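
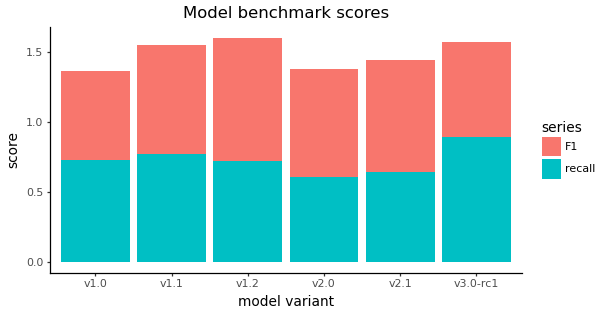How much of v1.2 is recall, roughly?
recall top ≈ 0.8, bottom ≈ 0.0; segment ≈ 0.8.

≈ 0.8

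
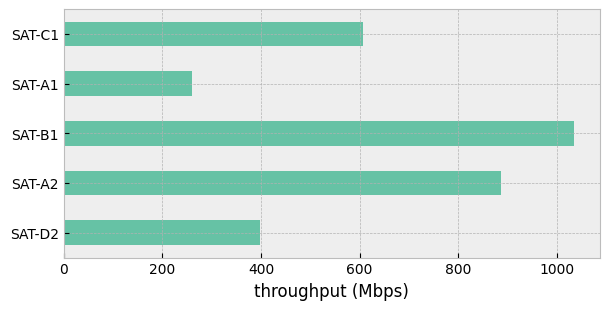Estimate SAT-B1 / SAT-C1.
SAT-B1 ≈ 1000, SAT-C1 ≈ 600; 1000/600 ≈ 1.67.

≈ 1.67×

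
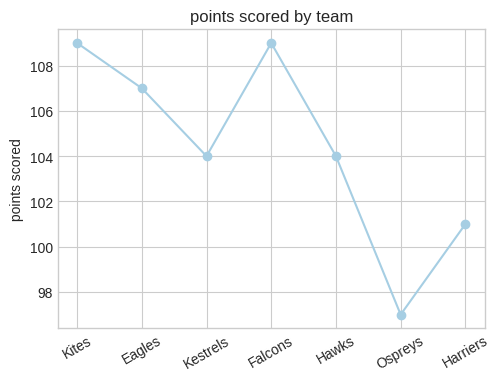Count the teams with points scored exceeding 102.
5

Above 102: Kites, Eagles, Kestrels, Falcons, Hawks.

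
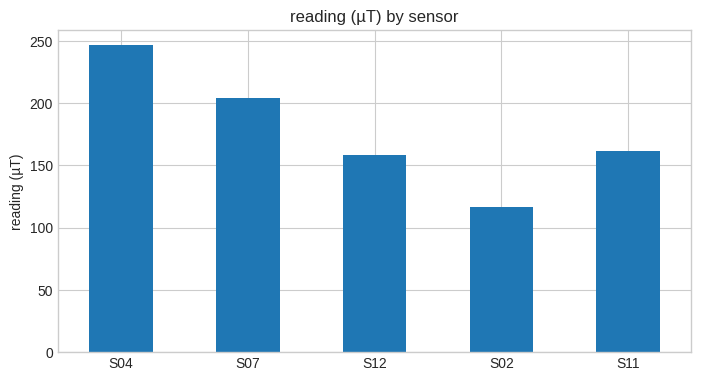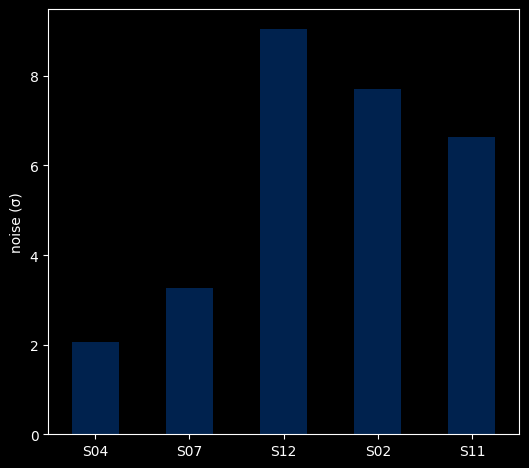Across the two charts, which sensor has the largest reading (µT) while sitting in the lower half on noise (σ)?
S04

Chart 2 median noise (σ) ≈ 7; below-median sensors: S04, S07. Among those, S04 has the highest reading (µT) (≈ 250).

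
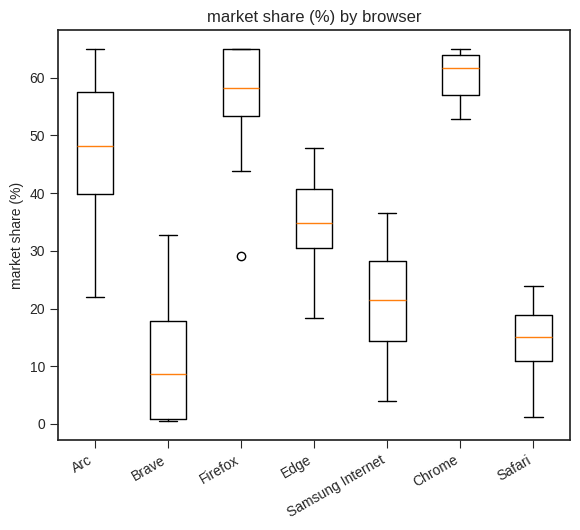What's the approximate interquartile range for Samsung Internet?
≈ 15

Q3 ≈ 30, Q1 ≈ 15; IQR ≈ 15.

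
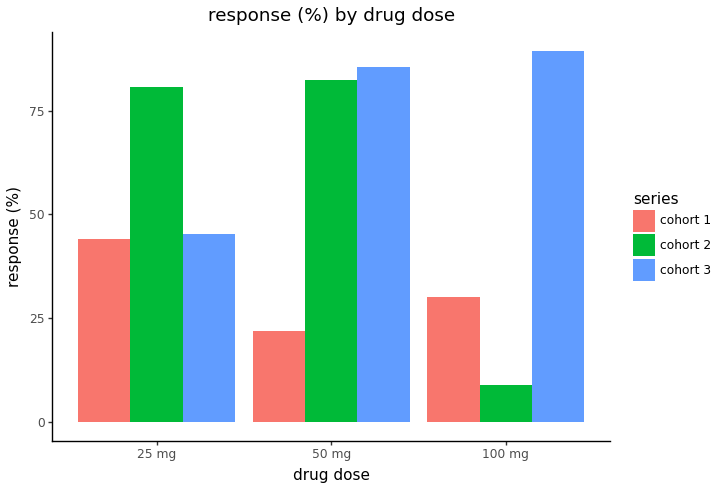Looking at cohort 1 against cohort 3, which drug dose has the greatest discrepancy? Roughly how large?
50 mg: cohort 1 ≈ 20, cohort 3 ≈ 90 → gap ≈ 70. Next-largest (100 mg) is only ≈ 60.

50 mg, ≈ 70 %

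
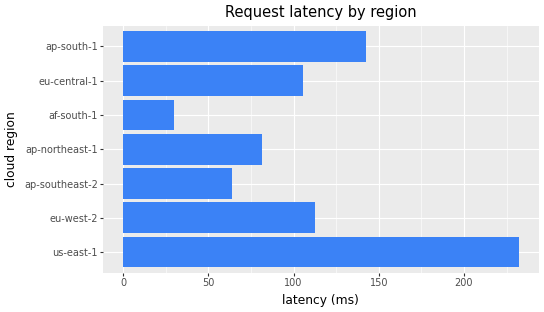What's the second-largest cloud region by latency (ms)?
Top 3: us-east-1 ≈ 240, ap-south-1 ≈ 140, eu-west-2 ≈ 120.

ap-south-1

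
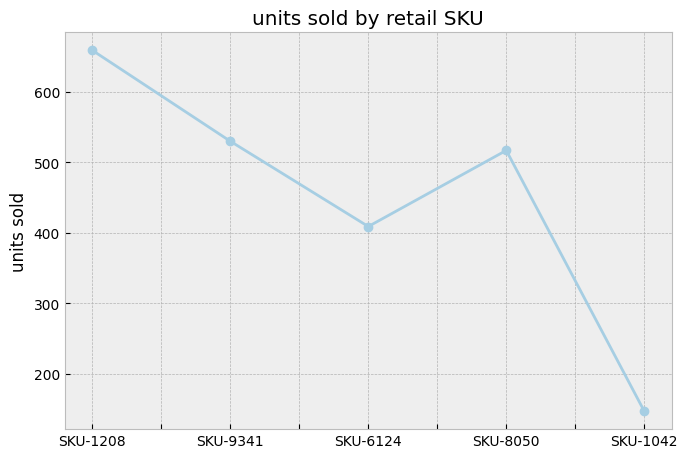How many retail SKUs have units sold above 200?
Above 200: SKU-1208, SKU-9341, SKU-6124, SKU-8050.

4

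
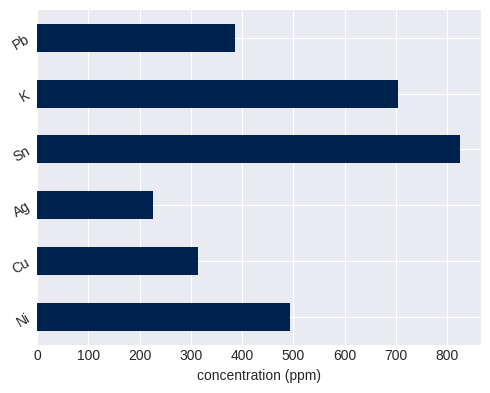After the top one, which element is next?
Top 3: Sn ≈ 800, K ≈ 700, Ni ≈ 500.

K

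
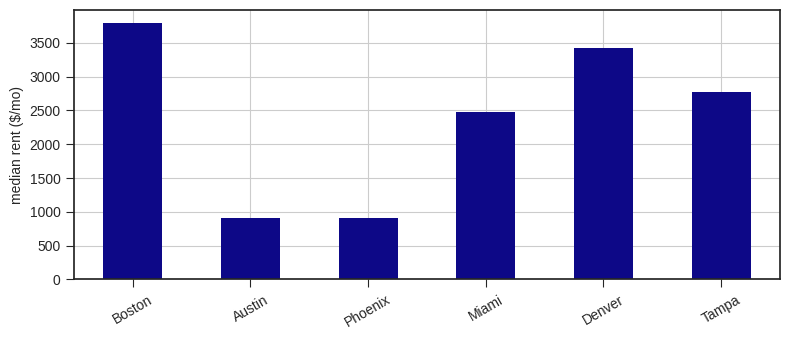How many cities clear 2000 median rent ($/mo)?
Above 2000: Boston, Miami, Denver, Tampa.

4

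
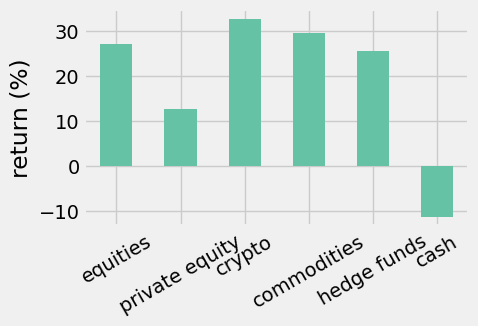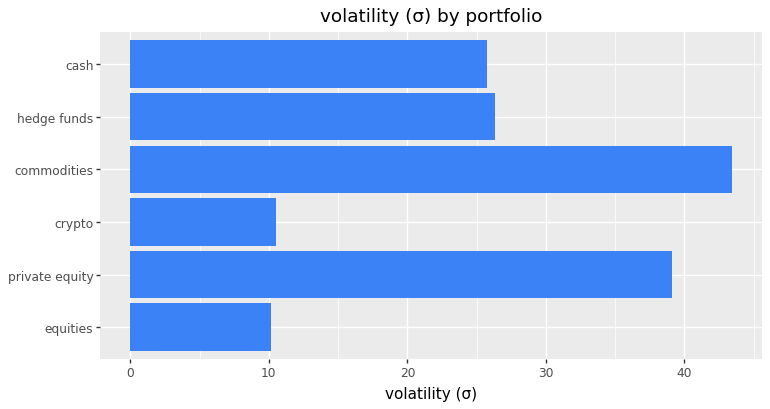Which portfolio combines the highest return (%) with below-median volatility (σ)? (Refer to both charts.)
Chart 2 median volatility (σ) ≈ 25; below-median portfolios: equities, crypto, cash. Among those, crypto has the highest return (%) (≈ 35).

crypto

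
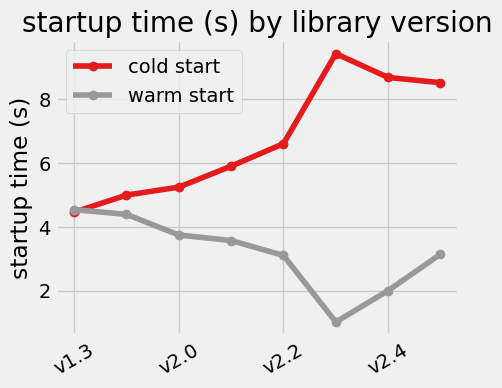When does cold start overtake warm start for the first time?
v1.3: cold start ≈ 4 vs warm start ≈ 5 (not yet); v1.4: cold start ≈ 5 vs warm start ≈ 4 (first crossover).

v1.4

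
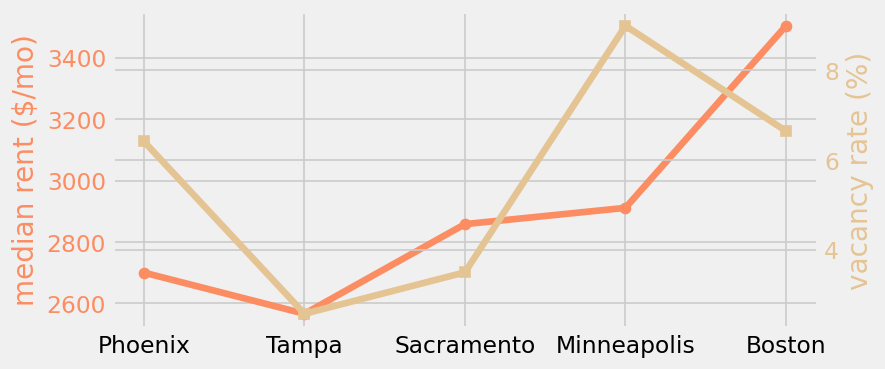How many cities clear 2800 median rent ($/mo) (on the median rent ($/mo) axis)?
3

Above 2800: Sacramento, Minneapolis, Boston.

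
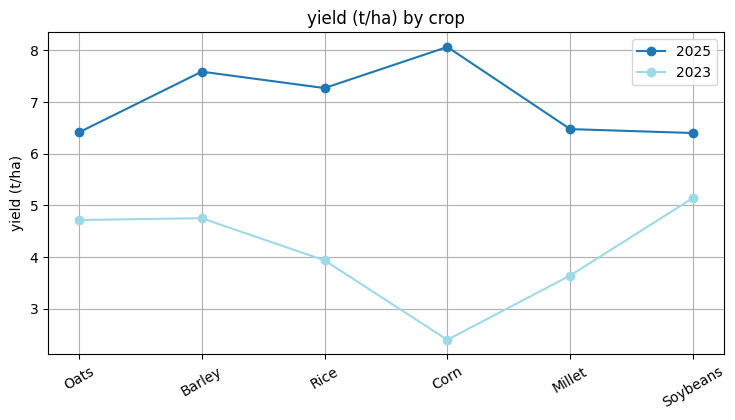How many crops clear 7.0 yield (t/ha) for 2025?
3

Above 7.0: Barley, Rice, Corn.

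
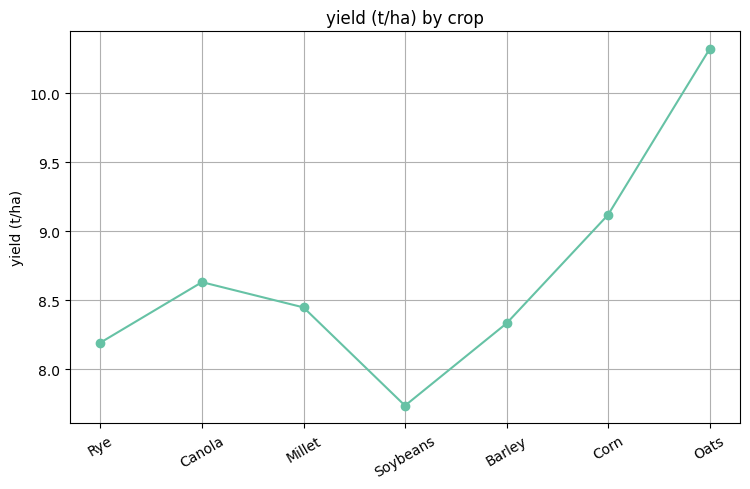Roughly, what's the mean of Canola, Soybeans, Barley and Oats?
(8.5 + 7.5 + 8.5 + 10.5) / 4 ≈ 8.75.

≈ 8.75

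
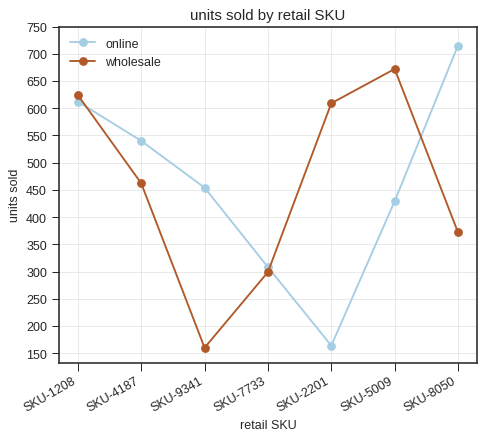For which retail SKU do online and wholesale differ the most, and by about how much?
SKU-2201: online ≈ 150, wholesale ≈ 600 → gap ≈ 450. Next-largest (SKU-8050) is only ≈ 350.

SKU-2201, ≈ 450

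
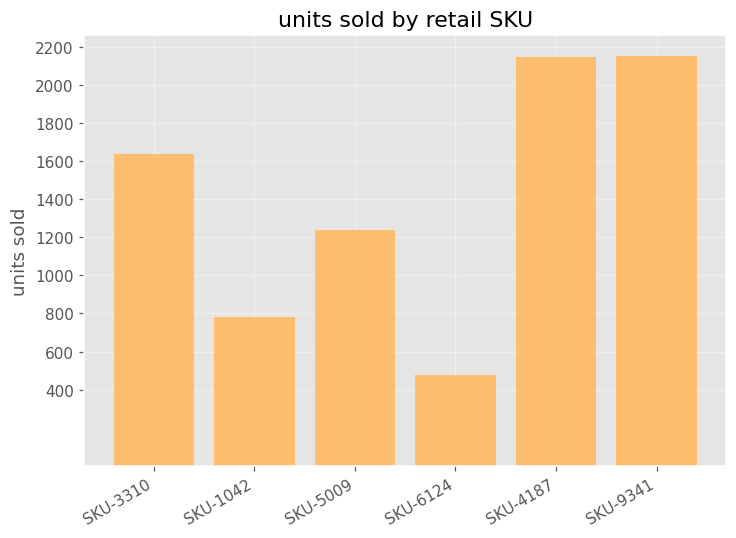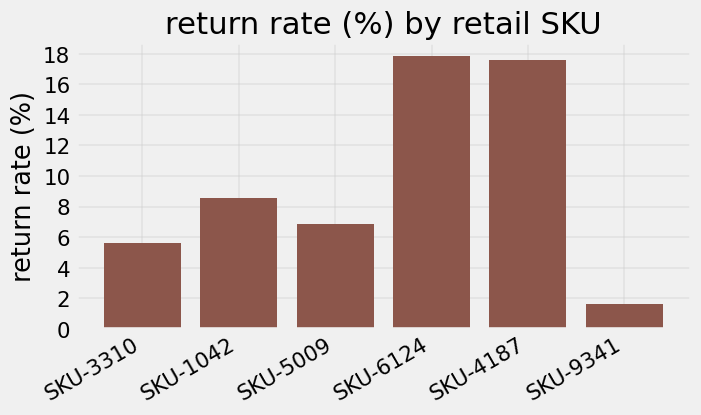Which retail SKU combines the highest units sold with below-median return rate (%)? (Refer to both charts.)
SKU-9341

Chart 2 median return rate (%) ≈ 8; below-median retail SKUs: SKU-3310, SKU-5009, SKU-9341. Among those, SKU-9341 has the highest units sold (≈ 2200).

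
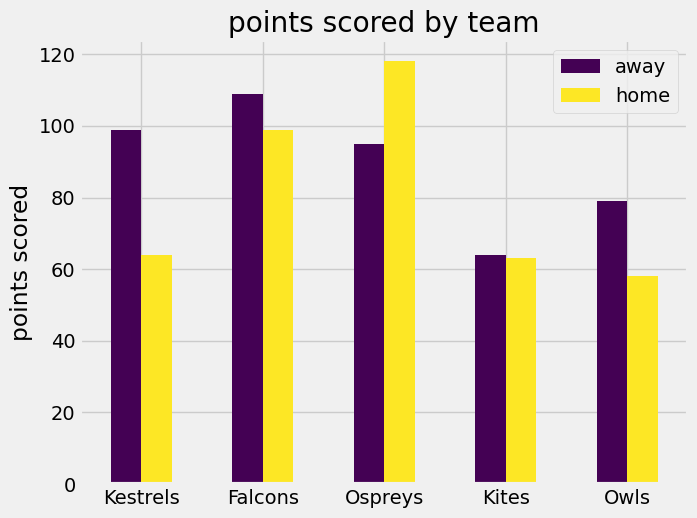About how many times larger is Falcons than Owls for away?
≈ 1.38×

Falcons ≈ 110, Owls ≈ 80; 110/80 ≈ 1.38.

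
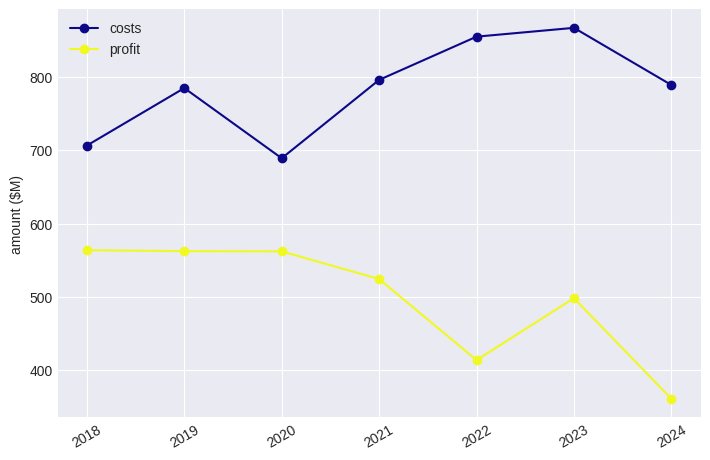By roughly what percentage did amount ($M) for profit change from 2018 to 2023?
2018 ≈ 550, 2023 ≈ 500; (500 − 550) / 550 ≈ -9.1%.

≈ -9.1%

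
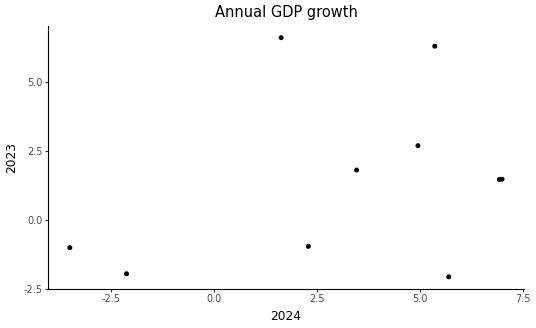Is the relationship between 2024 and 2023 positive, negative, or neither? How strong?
positive, weak

Points are positively correlated; weak (|r| ≈ 0.3).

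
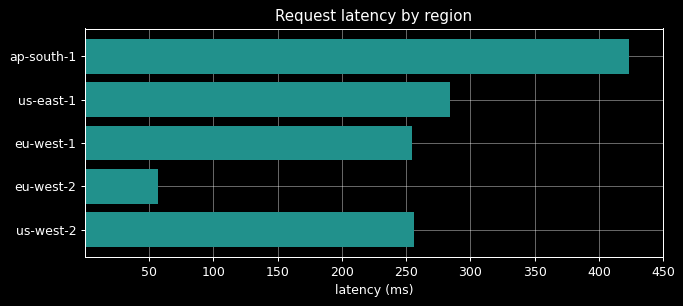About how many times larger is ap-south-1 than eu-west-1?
ap-south-1 ≈ 400, eu-west-1 ≈ 250; 400/250 ≈ 1.6.

≈ 1.6×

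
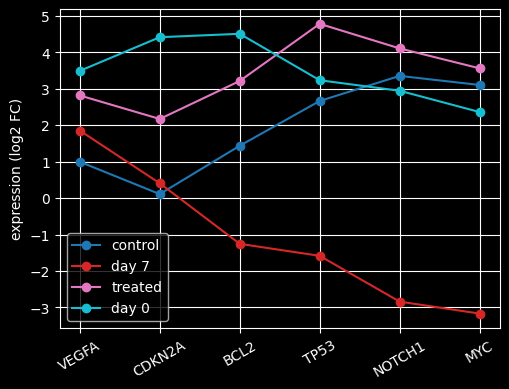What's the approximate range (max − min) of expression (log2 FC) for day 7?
Max VEGFA ≈ 2, min MYC ≈ -3; range ≈ 5.

≈ 5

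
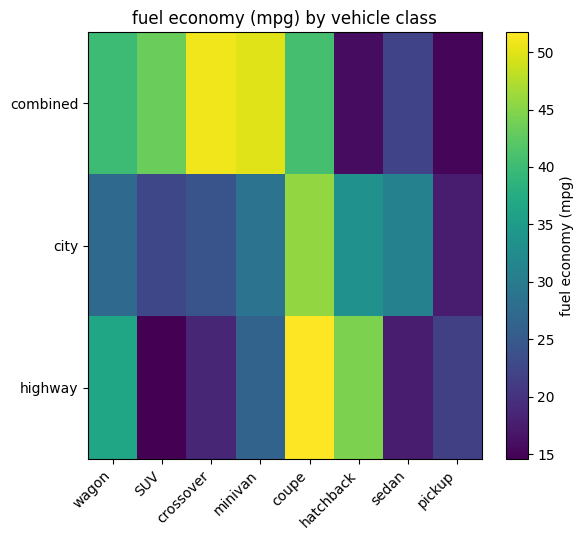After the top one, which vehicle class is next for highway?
hatchback

Top 3 for highway: coupe ≈ 50, hatchback ≈ 45, wagon ≈ 35.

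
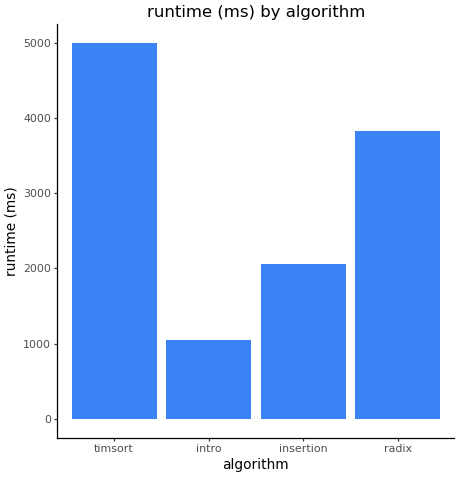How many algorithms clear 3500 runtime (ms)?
2

Above 3500: timsort, radix.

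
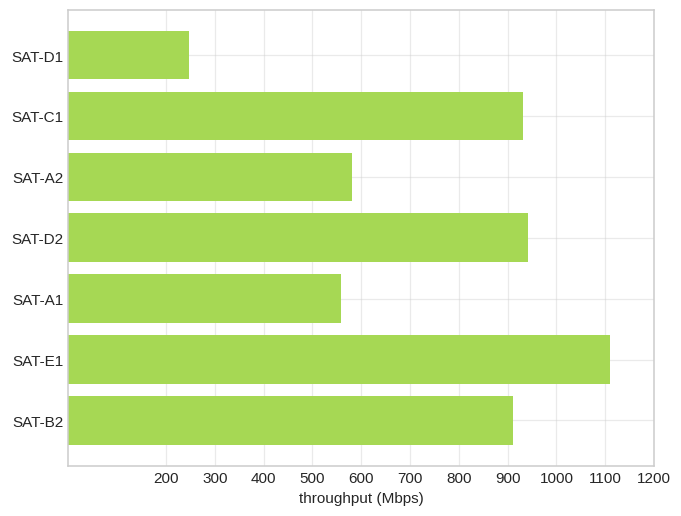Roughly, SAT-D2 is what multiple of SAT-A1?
SAT-D2 ≈ 900, SAT-A1 ≈ 600; 900/600 ≈ 1.5.

≈ 1.5×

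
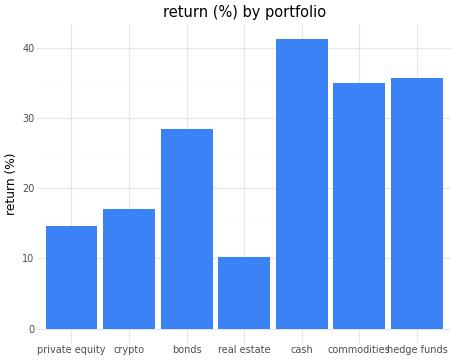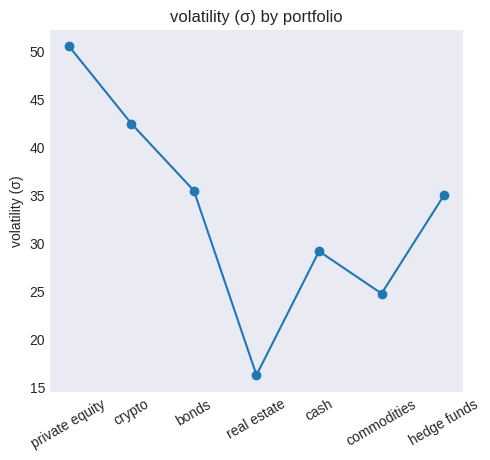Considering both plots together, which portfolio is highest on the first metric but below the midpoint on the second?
Chart 2 median volatility (σ) ≈ 35; below-median portfolios: real estate, cash, commodities. Among those, cash has the highest return (%) (≈ 40).

cash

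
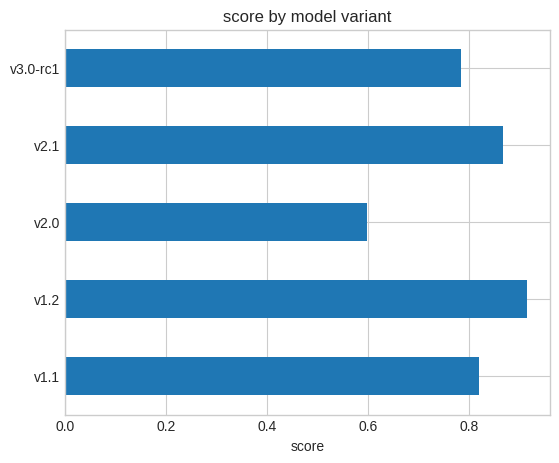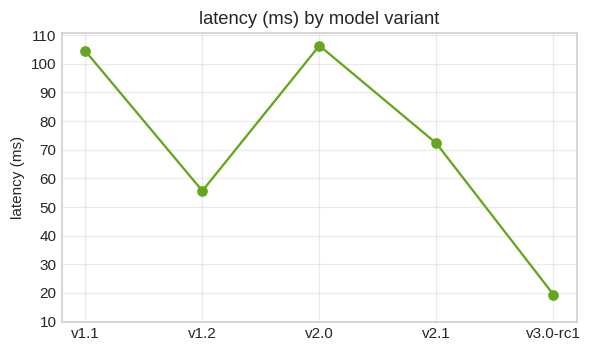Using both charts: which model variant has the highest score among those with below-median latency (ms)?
Chart 2 median latency (ms) ≈ 70; below-median model variants: v1.2, v3.0-rc1. Among those, v1.2 has the highest score (≈ 0.9).

v1.2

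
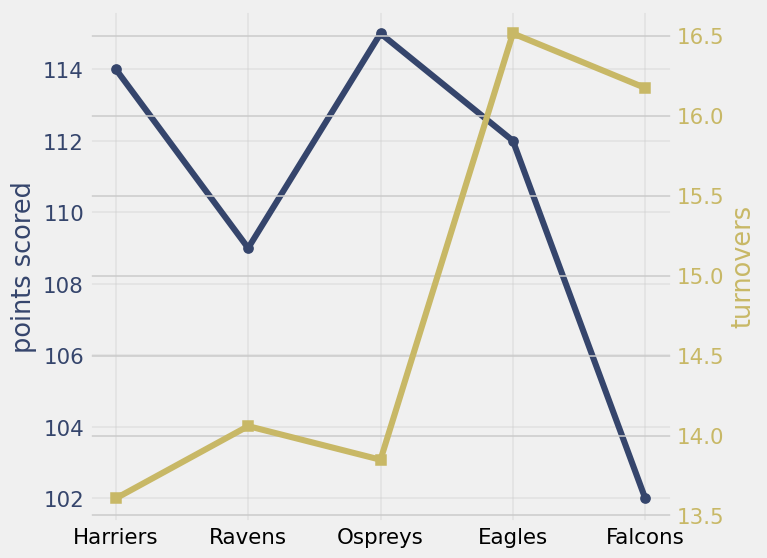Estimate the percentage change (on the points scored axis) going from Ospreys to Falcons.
Ospreys ≈ 116, Falcons ≈ 102; (102 − 116) / 116 ≈ -12.1%.

≈ -12.1%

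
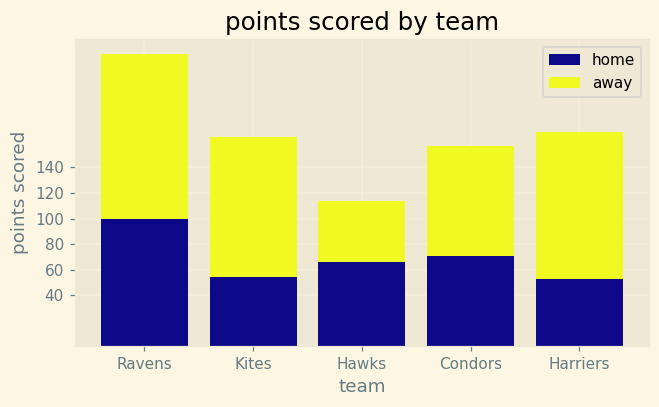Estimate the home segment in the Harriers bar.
home top ≈ 60, bottom ≈ 0; segment ≈ 60.

≈ 60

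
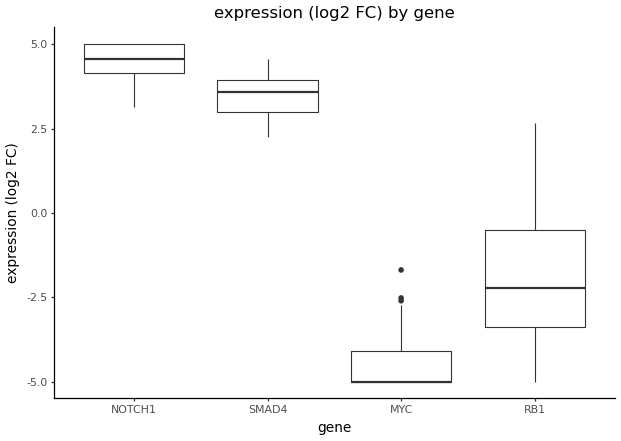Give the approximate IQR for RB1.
≈ 3

Q3 ≈ 0, Q1 ≈ -3; IQR ≈ 3.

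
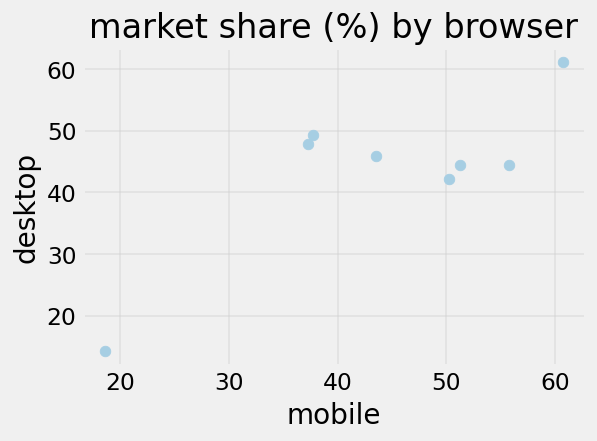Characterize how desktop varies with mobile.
Points are positively correlated; strong (|r| ≈ 0.8).

positive, strong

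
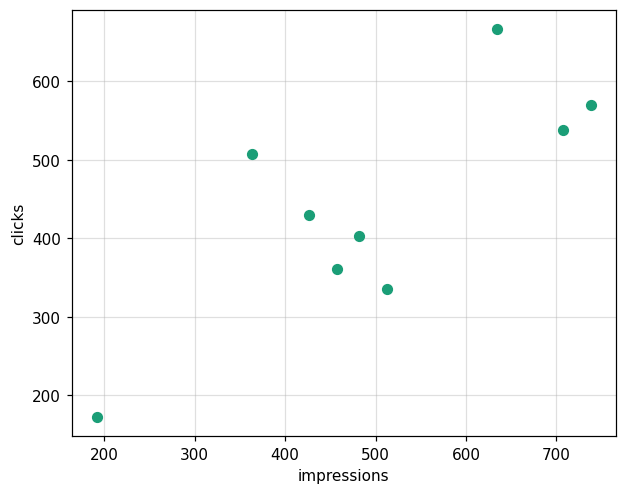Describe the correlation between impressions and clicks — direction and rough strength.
Points are positively correlated; strong (|r| ≈ 0.8).

positive, strong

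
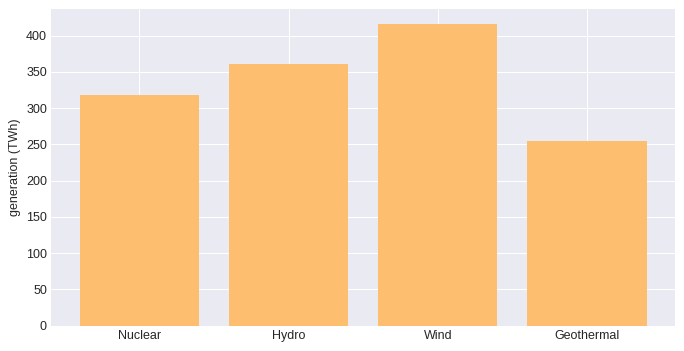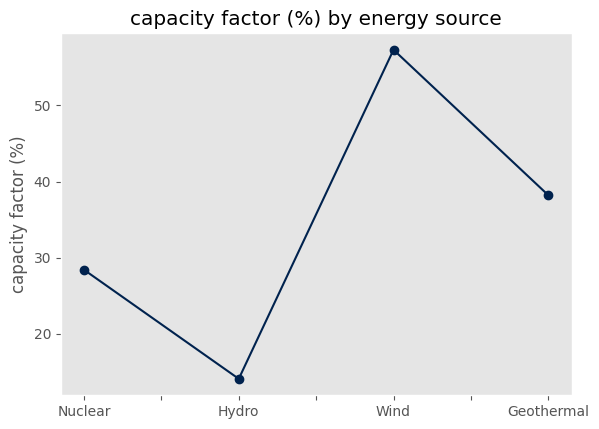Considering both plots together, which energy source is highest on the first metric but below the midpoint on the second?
Chart 2 median capacity factor (%) ≈ 30; below-median energy sources: Nuclear, Hydro. Among those, Hydro has the highest generation (TWh) (≈ 350).

Hydro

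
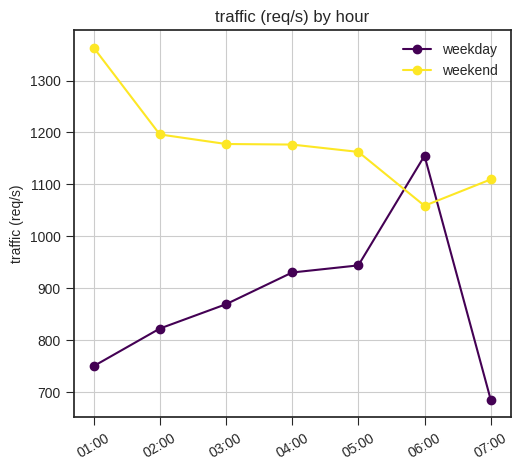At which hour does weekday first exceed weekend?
06:00

05:00: weekday ≈ 900 vs weekend ≈ 1200 (not yet); 06:00: weekday ≈ 1200 vs weekend ≈ 1100 (first crossover).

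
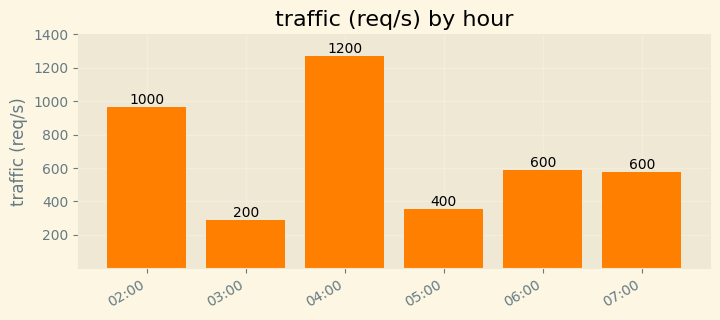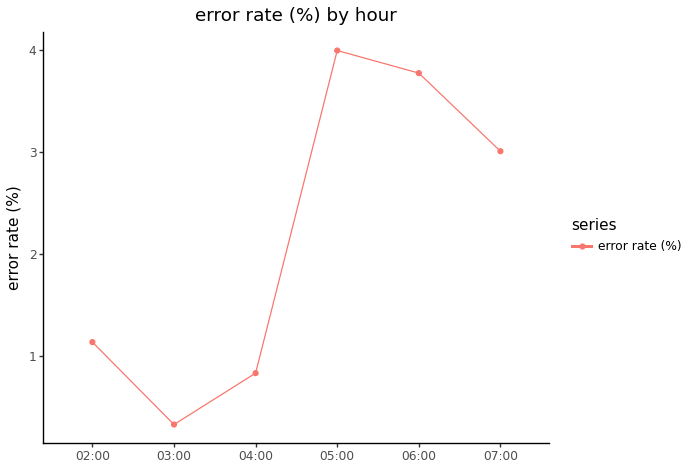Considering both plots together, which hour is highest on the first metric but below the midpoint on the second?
Chart 2 median error rate (%) ≈ 2; below-median hours: 02:00, 03:00, 04:00. Among those, 04:00 has the highest traffic (req/s) (≈ 1200).

04:00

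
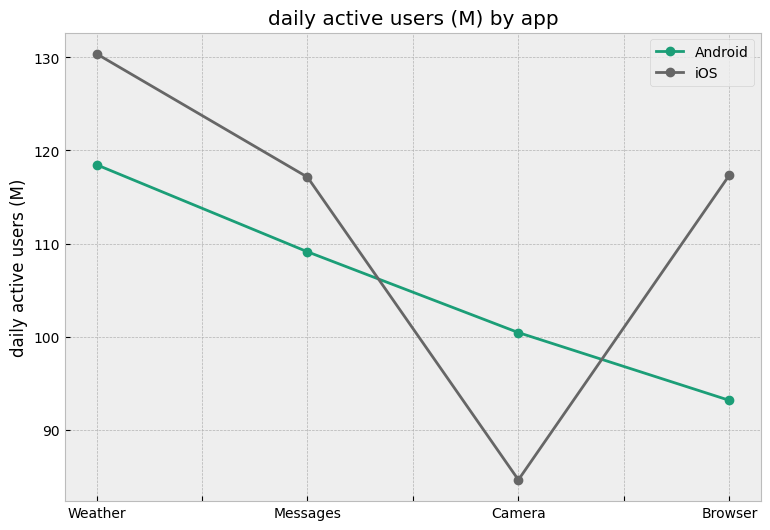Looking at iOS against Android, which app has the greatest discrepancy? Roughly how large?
Browser, ≈ 20 M

Browser: iOS ≈ 115, Android ≈ 95 → gap ≈ 20. Next-largest (Camera) is only ≈ 15.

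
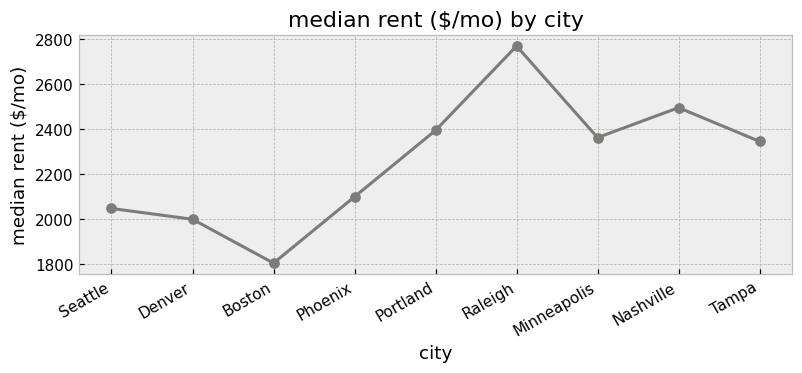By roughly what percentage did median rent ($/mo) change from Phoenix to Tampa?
≈ +9.5%

Phoenix ≈ 2100, Tampa ≈ 2300; (2300 − 2100) / 2100 ≈ +9.5%.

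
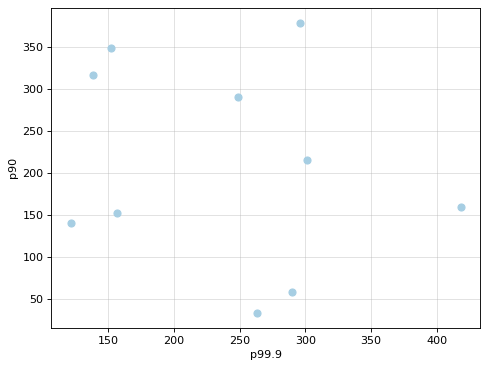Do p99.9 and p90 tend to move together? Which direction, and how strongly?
no clear correlation

Points are roughly uncorrelated; weak (|r| ≈ 0.2).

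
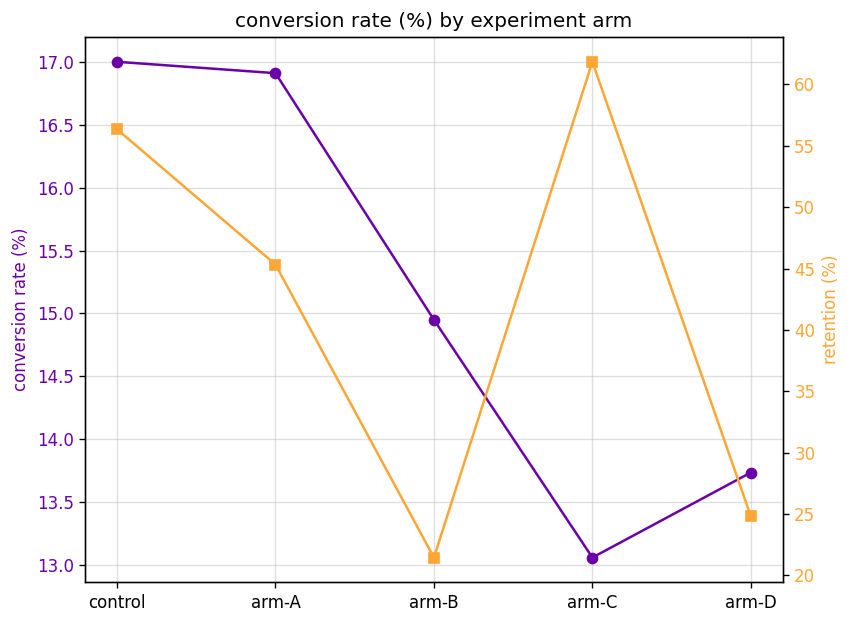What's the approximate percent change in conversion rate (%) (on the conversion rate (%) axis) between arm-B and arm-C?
≈ -13.3%

arm-B ≈ 15.0, arm-C ≈ 13.0; (13.0 − 15.0) / 15.0 ≈ -13.3%.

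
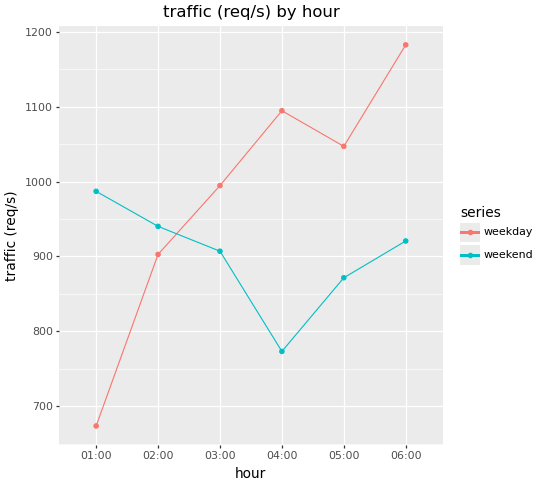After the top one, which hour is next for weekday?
04:00

Top 3 for weekday: 06:00 ≈ 1200, 04:00 ≈ 1100, 05:00 ≈ 1050.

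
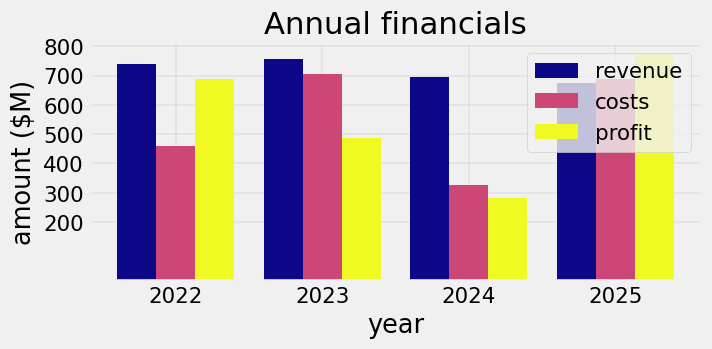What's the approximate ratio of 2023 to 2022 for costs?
2023 ≈ 700, 2022 ≈ 500; 700/500 ≈ 1.4.

≈ 1.4×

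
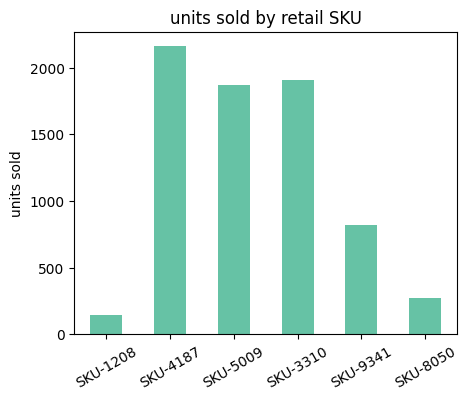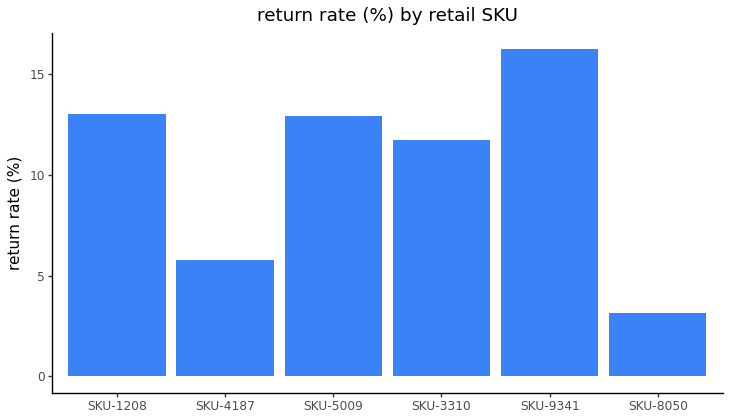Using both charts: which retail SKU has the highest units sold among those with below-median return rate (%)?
Chart 2 median return rate (%) ≈ 12; below-median retail SKUs: SKU-4187, SKU-3310, SKU-8050. Among those, SKU-4187 has the highest units sold (≈ 2200).

SKU-4187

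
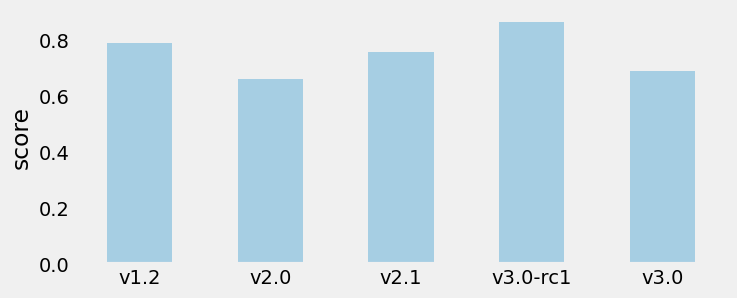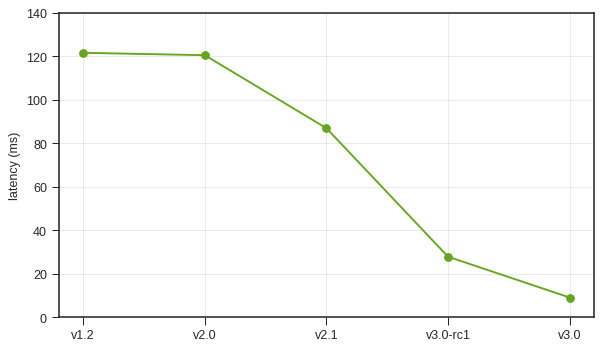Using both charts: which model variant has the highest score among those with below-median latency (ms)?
v3.0-rc1

Chart 2 median latency (ms) ≈ 80; below-median model variants: v3.0-rc1, v3.0. Among those, v3.0-rc1 has the highest score (≈ 0.9).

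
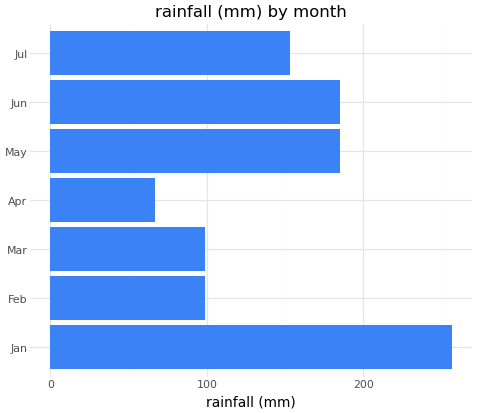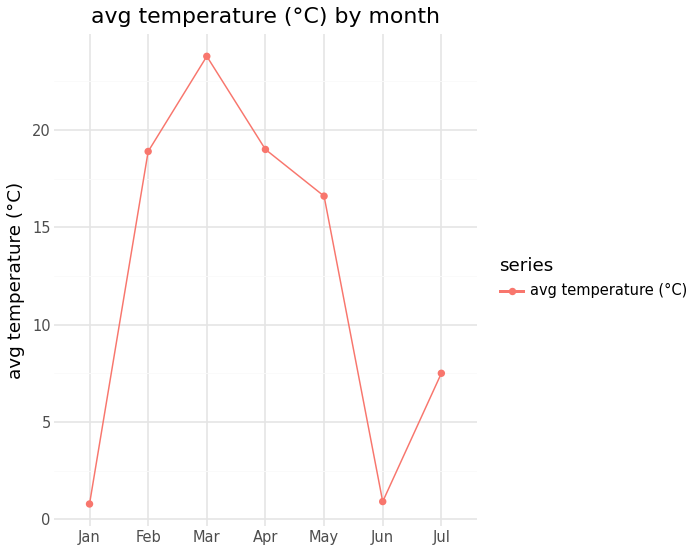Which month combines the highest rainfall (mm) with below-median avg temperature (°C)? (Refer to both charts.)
Jan

Chart 2 median avg temperature (°C) ≈ 15; below-median months: Jan, Jun, Jul. Among those, Jan has the highest rainfall (mm) (≈ 250).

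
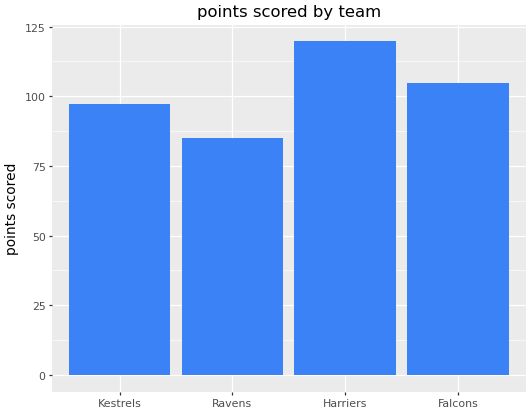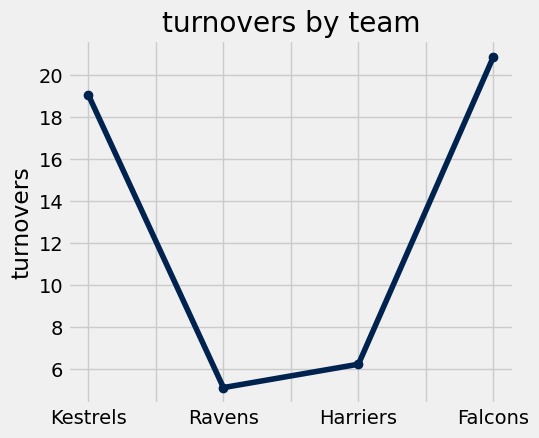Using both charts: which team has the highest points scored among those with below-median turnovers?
Harriers

Chart 2 median turnovers ≈ 12; below-median teams: Ravens, Harriers. Among those, Harriers has the highest points scored (≈ 120).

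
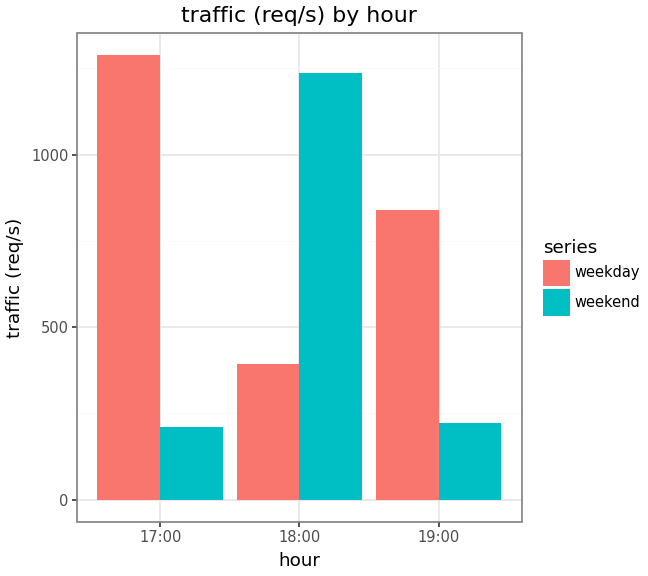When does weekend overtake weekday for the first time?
17:00: weekend ≈ 200 vs weekday ≈ 1200 (not yet); 18:00: weekend ≈ 1200 vs weekday ≈ 400 (first crossover).

18:00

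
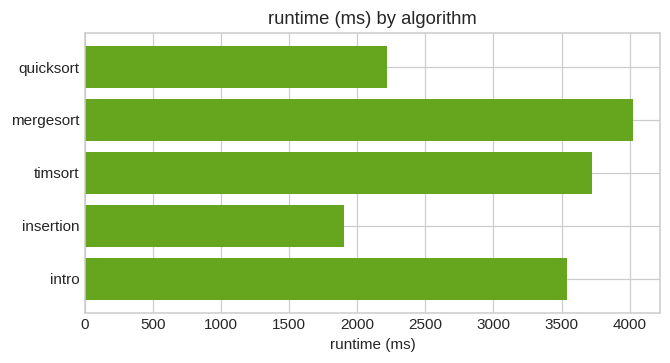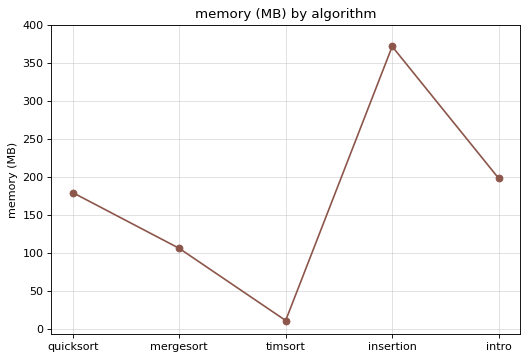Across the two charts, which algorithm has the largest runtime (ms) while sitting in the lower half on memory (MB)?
mergesort

Chart 2 median memory (MB) ≈ 200; below-median algorithms: mergesort, timsort. Among those, mergesort has the highest runtime (ms) (≈ 4000).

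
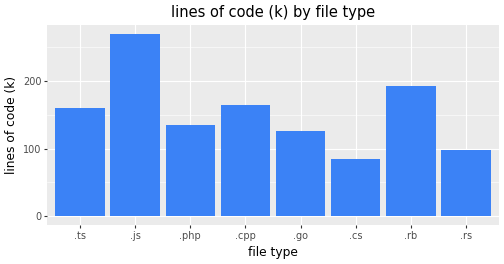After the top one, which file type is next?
Top 3: .js ≈ 275, .rb ≈ 200, .cpp ≈ 175.

.rb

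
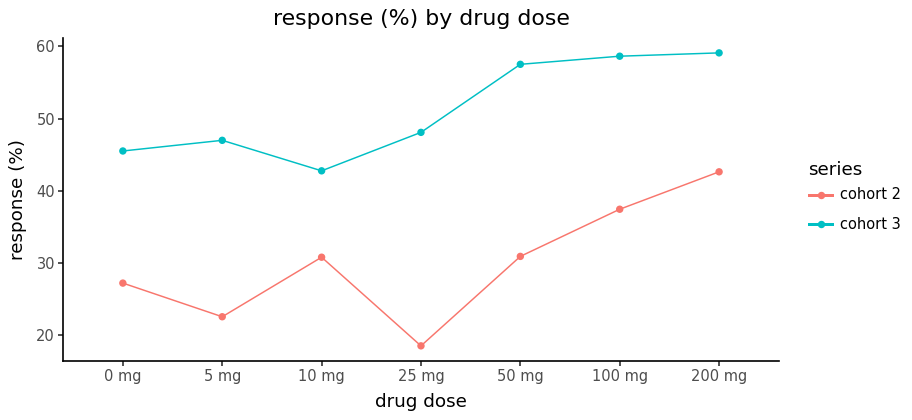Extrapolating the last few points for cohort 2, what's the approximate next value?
Last three: 30, 35, 45 → slope ≈ 7.5/step → next ≈ 52.5.

≈ 52.5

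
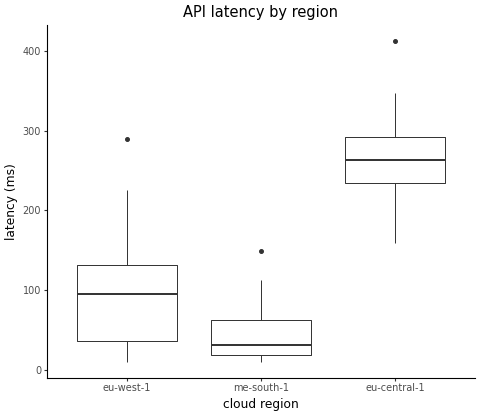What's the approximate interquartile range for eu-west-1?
≈ 100

Q3 ≈ 140, Q1 ≈ 40; IQR ≈ 100.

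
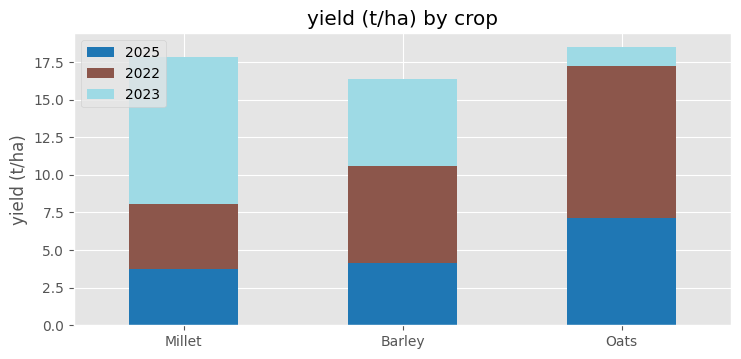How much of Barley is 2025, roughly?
≈ 4

2025 top ≈ 4, bottom ≈ 0; segment ≈ 4.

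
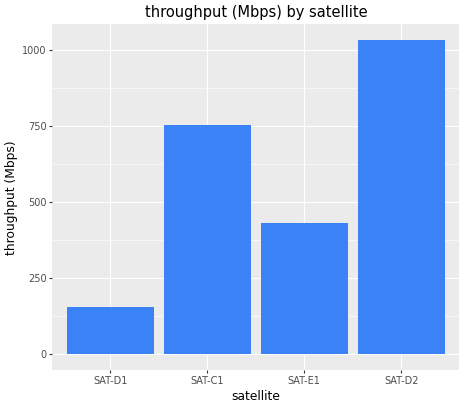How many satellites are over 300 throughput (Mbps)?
3

Above 300: SAT-C1, SAT-E1, SAT-D2.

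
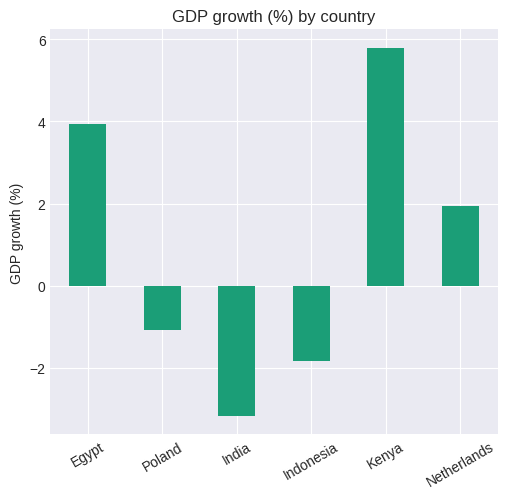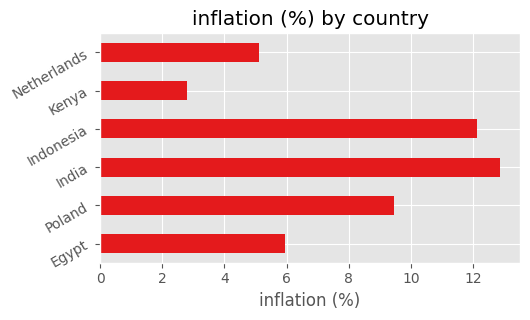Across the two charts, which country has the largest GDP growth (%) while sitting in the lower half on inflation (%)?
Chart 2 median inflation (%) ≈ 8; below-median countries: Egypt, Kenya, Netherlands. Among those, Kenya has the highest GDP growth (%) (≈ 6).

Kenya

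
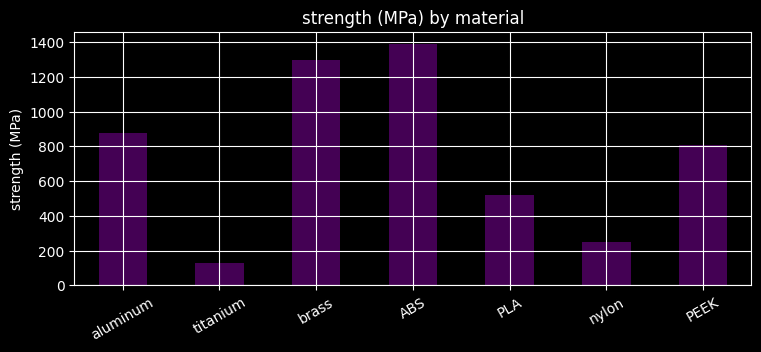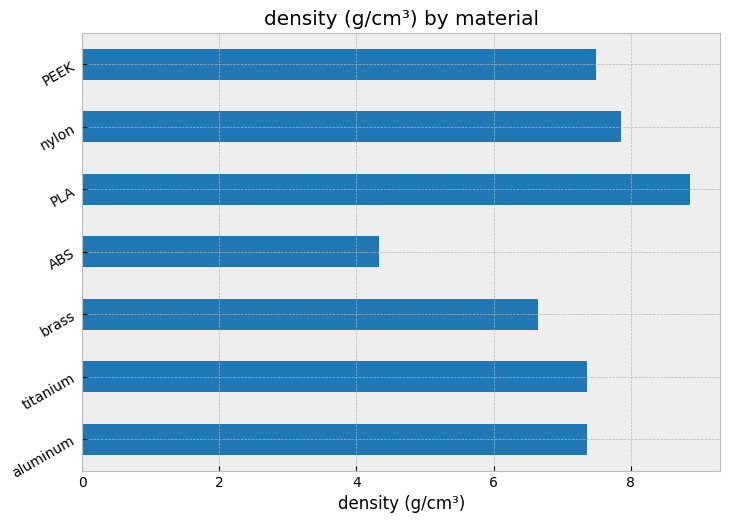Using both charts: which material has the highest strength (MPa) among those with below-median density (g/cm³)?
ABS

Chart 2 median density (g/cm³) ≈ 7; below-median materials: aluminum, brass, ABS. Among those, ABS has the highest strength (MPa) (≈ 1400).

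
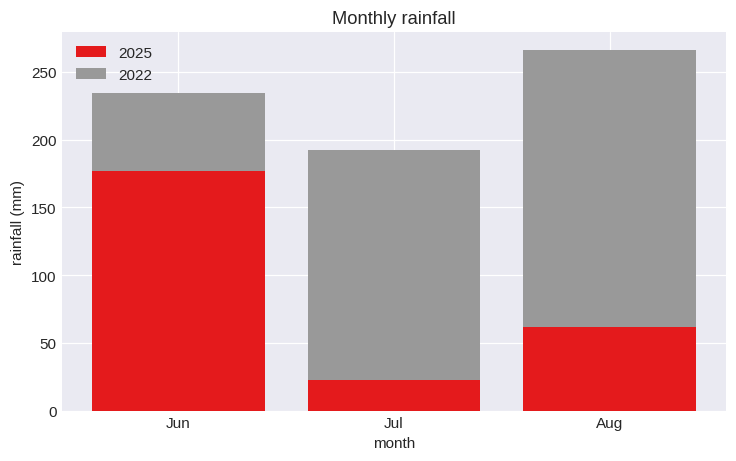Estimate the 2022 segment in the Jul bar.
≈ 175

2022 top ≈ 200, bottom ≈ 25; segment ≈ 175.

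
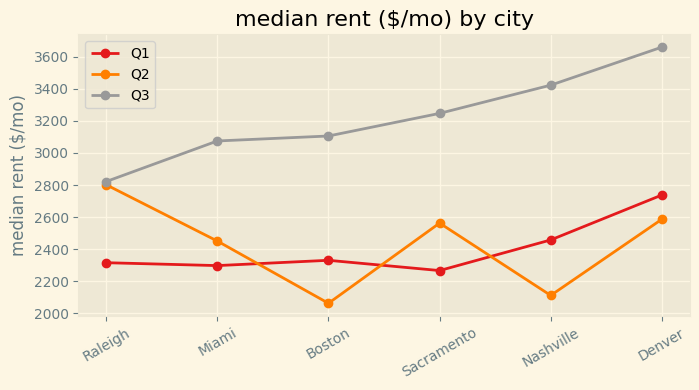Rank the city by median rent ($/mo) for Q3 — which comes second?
Top 3 for Q3: Denver ≈ 3600, Nashville ≈ 3400, Sacramento ≈ 3200.

Nashville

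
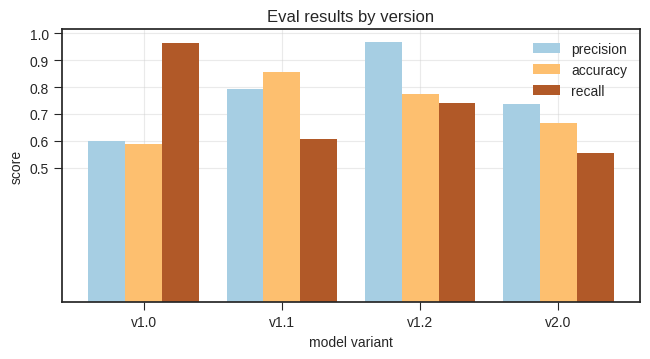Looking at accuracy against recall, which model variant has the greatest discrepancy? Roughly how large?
v1.0, ≈ 0.4

v1.0: accuracy ≈ 0.6, recall ≈ 1.0 → gap ≈ 0.4. Next-largest (v1.1) is only ≈ 0.3.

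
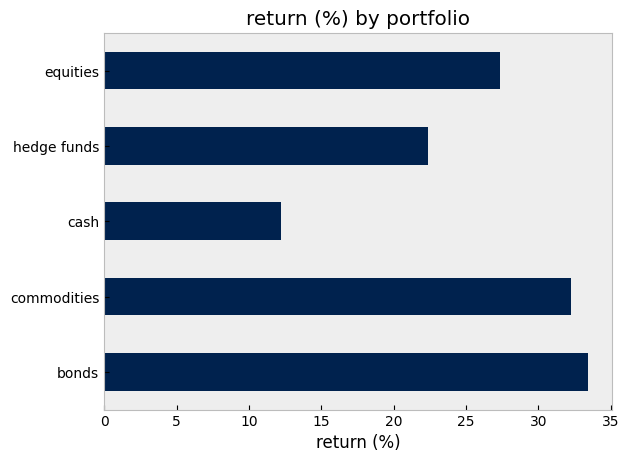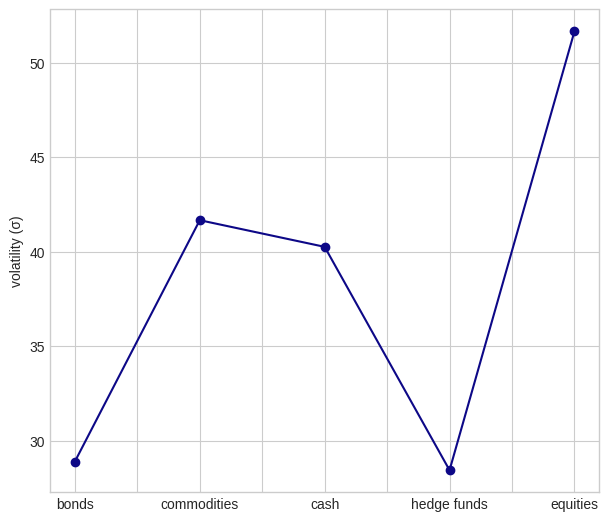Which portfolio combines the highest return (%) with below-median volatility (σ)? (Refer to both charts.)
bonds

Chart 2 median volatility (σ) ≈ 40; below-median portfolios: bonds, hedge funds. Among those, bonds has the highest return (%) (≈ 35).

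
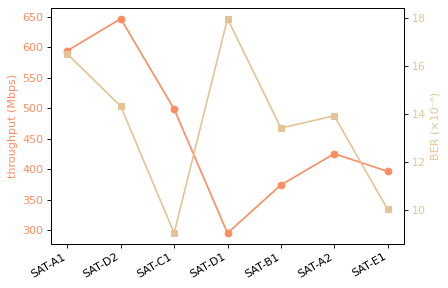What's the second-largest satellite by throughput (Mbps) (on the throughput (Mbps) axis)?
Top 3 (on the throughput (Mbps) axis): SAT-D2 ≈ 650, SAT-A1 ≈ 600, SAT-C1 ≈ 500.

SAT-A1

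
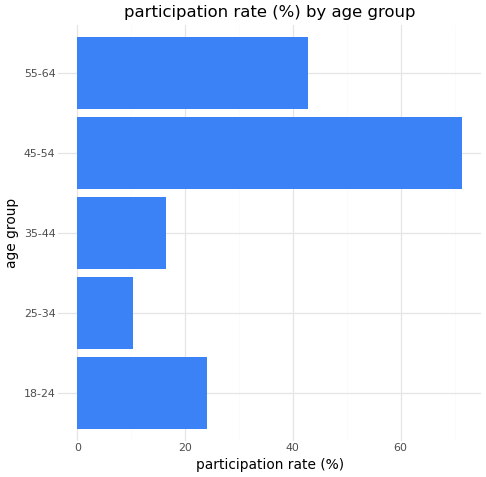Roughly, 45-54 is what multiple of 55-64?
45-54 ≈ 70, 55-64 ≈ 40; 70/40 ≈ 1.75.

≈ 1.75×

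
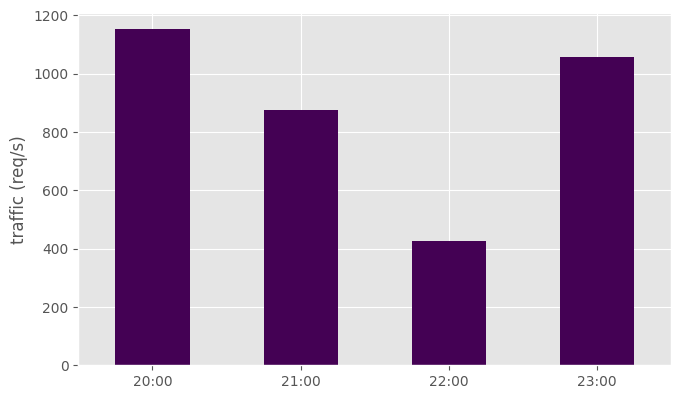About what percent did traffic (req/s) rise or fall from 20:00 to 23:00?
20:00 ≈ 1200, 23:00 ≈ 1100; (1100 − 1200) / 1200 ≈ -8.3%.

≈ -8.3%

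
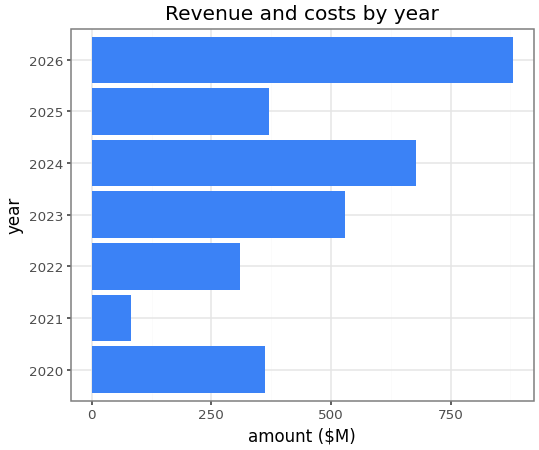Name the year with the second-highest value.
2024

Top 3: 2026 ≈ 900, 2024 ≈ 700, 2023 ≈ 500.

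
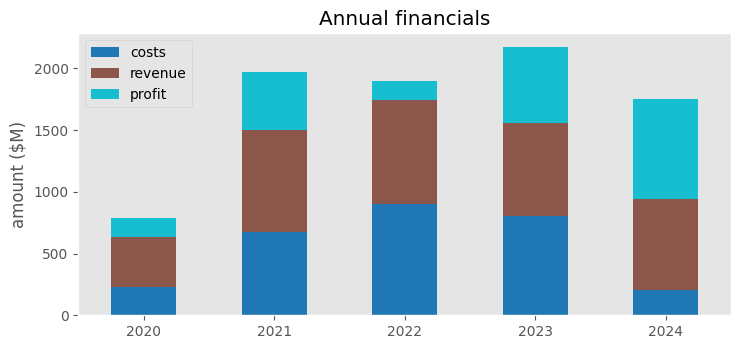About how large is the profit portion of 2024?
profit top ≈ 1800, bottom ≈ 1000; segment ≈ 800.

≈ 800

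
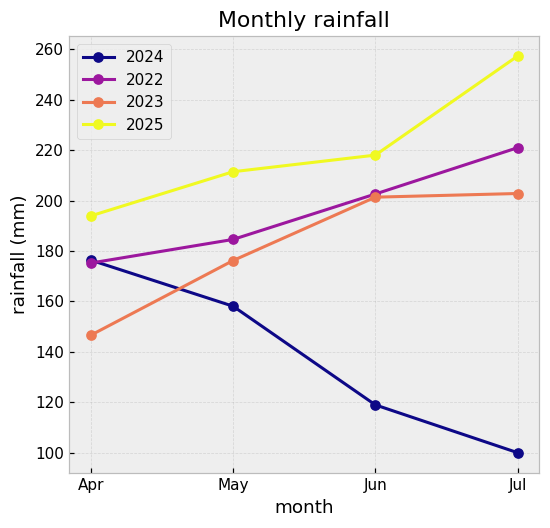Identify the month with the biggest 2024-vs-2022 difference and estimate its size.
Jul, ≈ 120 mm

Jul: 2024 ≈ 100, 2022 ≈ 220 → gap ≈ 120. Next-largest (Jun) is only ≈ 80.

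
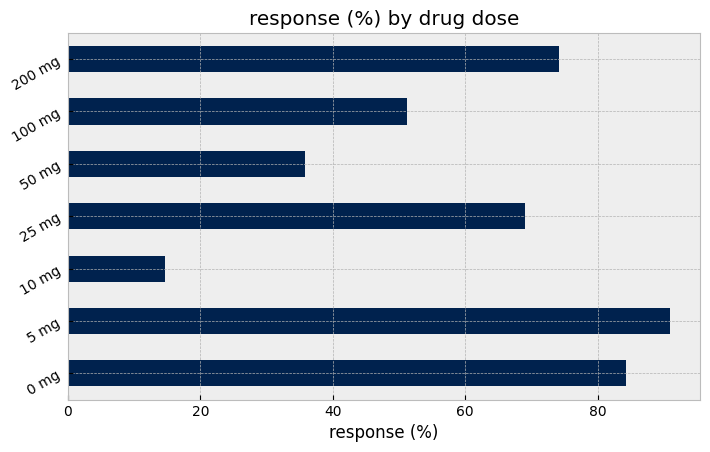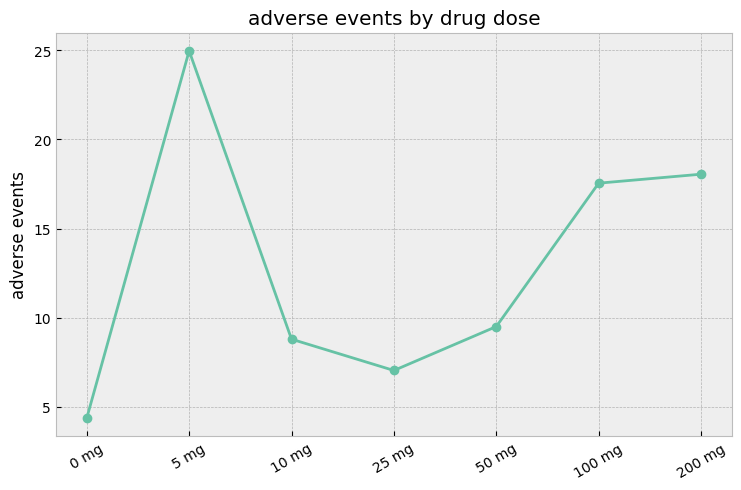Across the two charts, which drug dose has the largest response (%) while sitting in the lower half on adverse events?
Chart 2 median adverse events ≈ 10; below-median drug doses: 0 mg, 10 mg, 25 mg. Among those, 0 mg has the highest response (%) (≈ 80).

0 mg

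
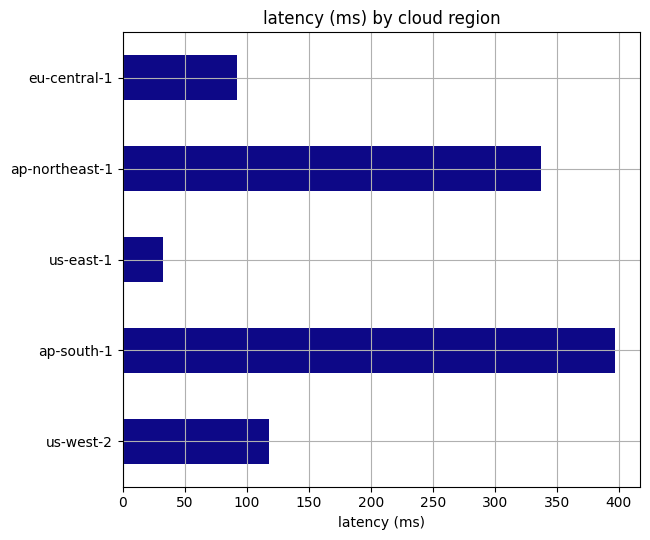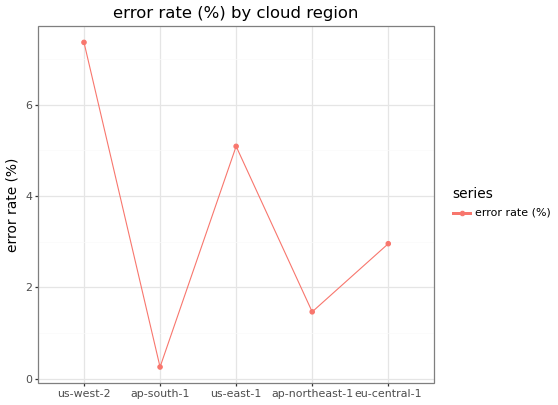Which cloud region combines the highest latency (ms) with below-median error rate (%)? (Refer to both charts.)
Chart 2 median error rate (%) ≈ 3; below-median cloud regions: ap-south-1, ap-northeast-1. Among those, ap-south-1 has the highest latency (ms) (≈ 400).

ap-south-1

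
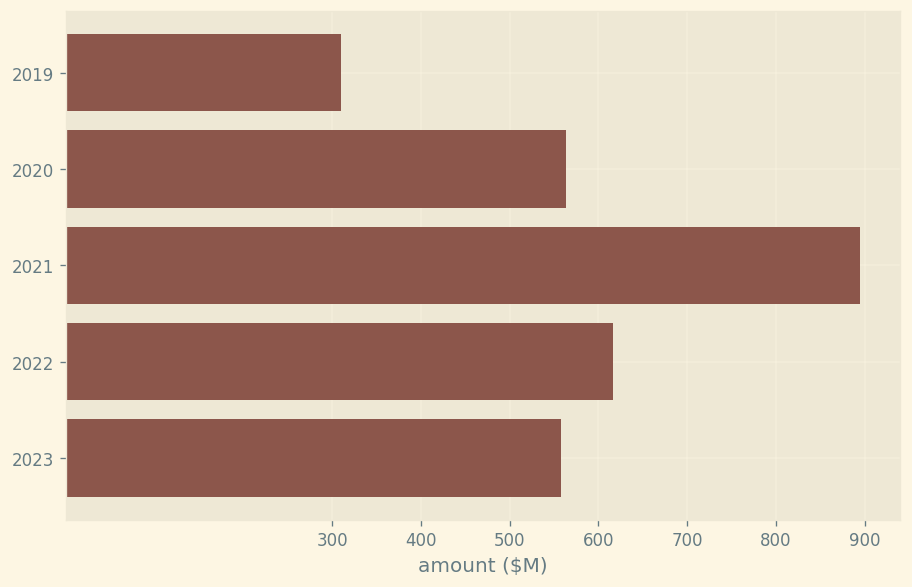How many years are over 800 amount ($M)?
1

Above 800: 2021.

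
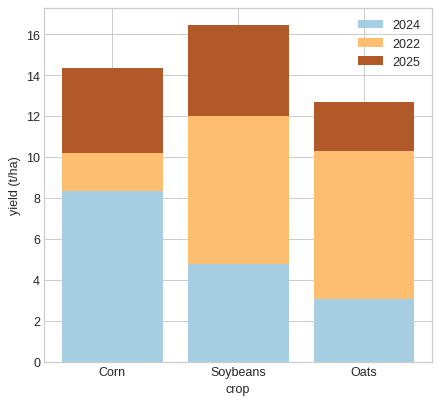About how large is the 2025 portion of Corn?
2025 top ≈ 14, bottom ≈ 10; segment ≈ 4.

≈ 4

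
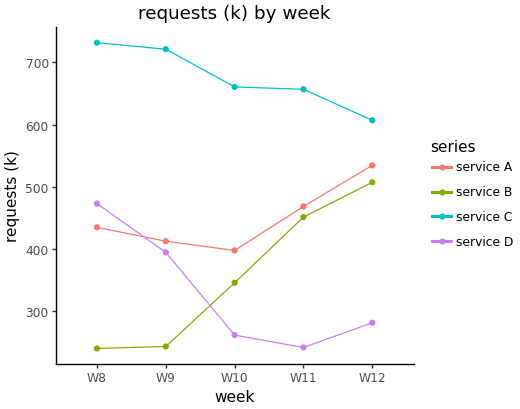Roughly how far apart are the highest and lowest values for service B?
≈ 250

Max W12 ≈ 500, min W8 ≈ 250; range ≈ 250.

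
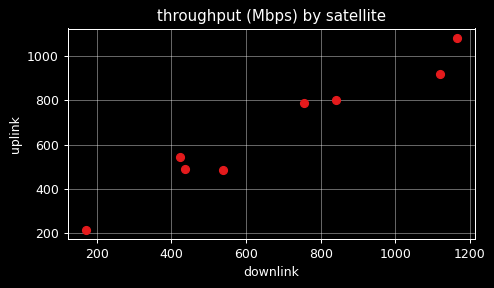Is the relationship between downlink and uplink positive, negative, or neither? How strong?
Points are positively correlated; strong (|r| ≈ 1.0).

positive, strong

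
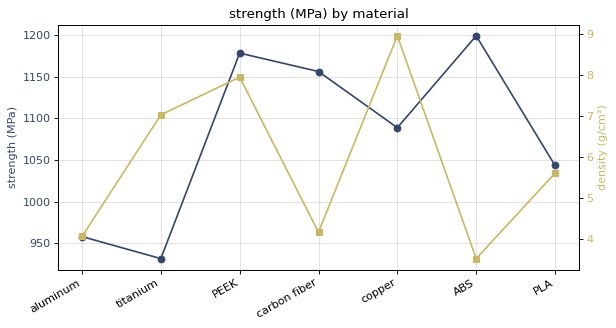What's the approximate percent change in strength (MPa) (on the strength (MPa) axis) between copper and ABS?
≈ +9.1%

copper ≈ 1100, ABS ≈ 1200; (1200 − 1100) / 1100 ≈ +9.1%.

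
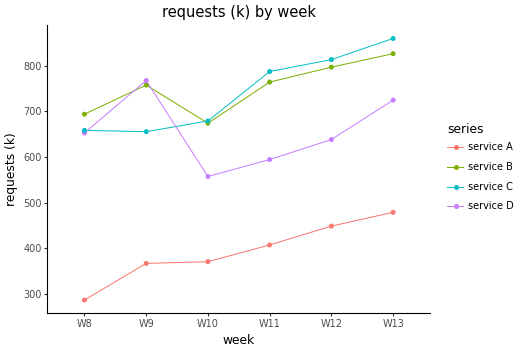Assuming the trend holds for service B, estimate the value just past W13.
≈ 900

Last three: 750, 800, 850 → slope ≈ 50/step → next ≈ 900.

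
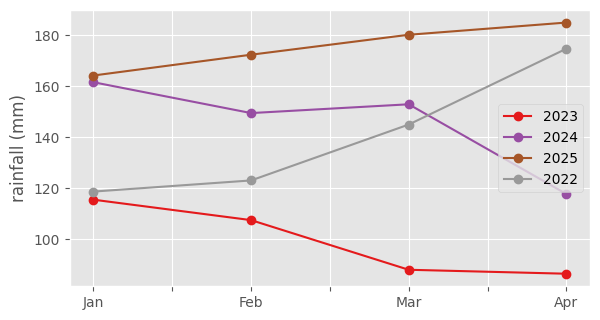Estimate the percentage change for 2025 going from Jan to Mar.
Jan ≈ 160, Mar ≈ 180; (180 − 160) / 160 ≈ +12.5%.

≈ +12.5%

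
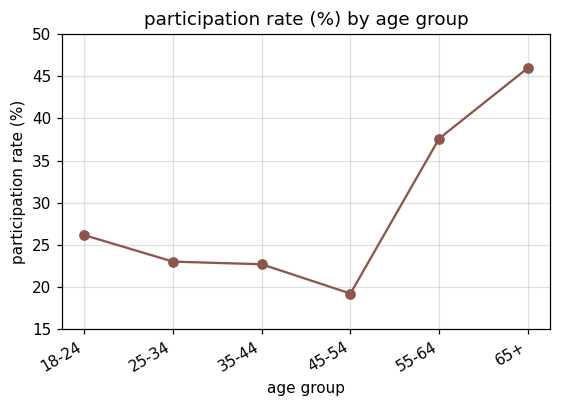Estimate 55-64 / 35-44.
55-64 ≈ 40, 35-44 ≈ 25; 40/25 ≈ 1.6.

≈ 1.6×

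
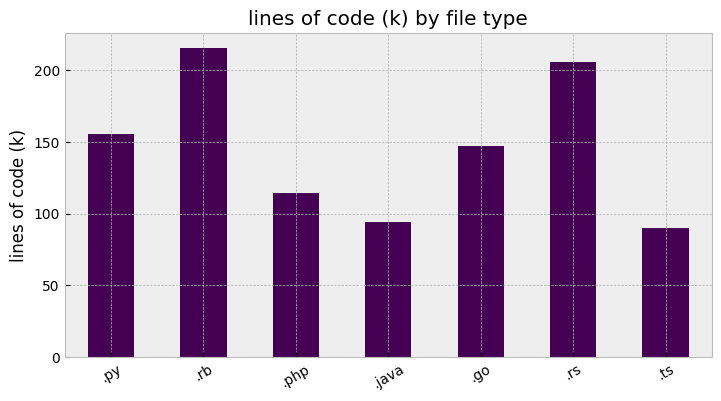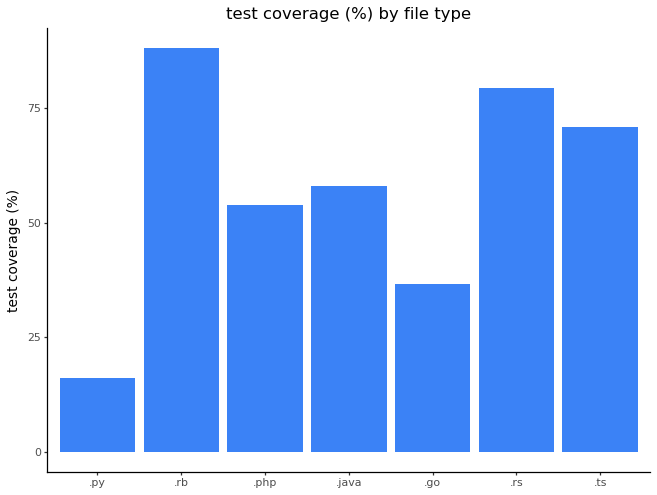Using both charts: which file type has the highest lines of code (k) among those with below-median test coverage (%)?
Chart 2 median test coverage (%) ≈ 60; below-median file types: .py, .php, .go. Among those, .py has the highest lines of code (k) (≈ 160).

.py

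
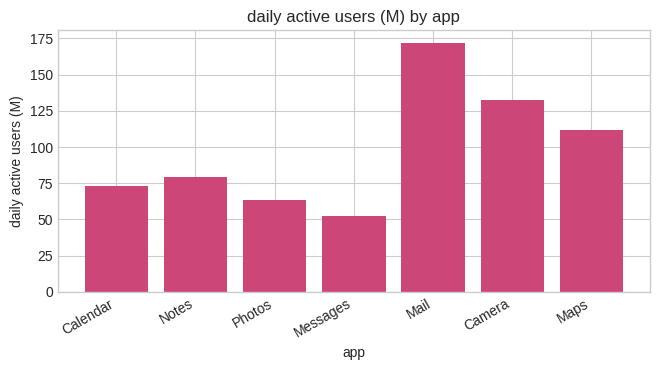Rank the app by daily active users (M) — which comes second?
Camera

Top 3: Mail ≈ 180, Camera ≈ 140, Maps ≈ 120.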